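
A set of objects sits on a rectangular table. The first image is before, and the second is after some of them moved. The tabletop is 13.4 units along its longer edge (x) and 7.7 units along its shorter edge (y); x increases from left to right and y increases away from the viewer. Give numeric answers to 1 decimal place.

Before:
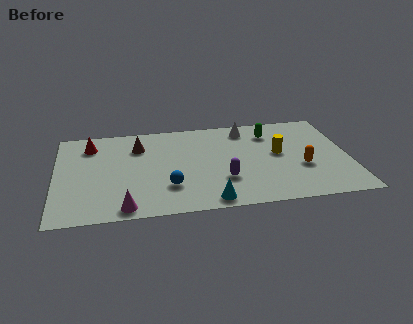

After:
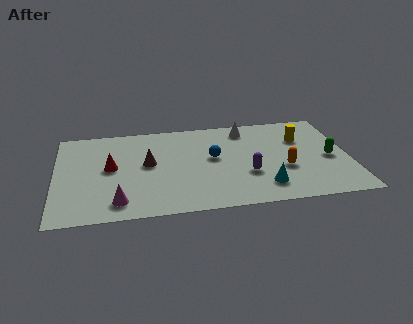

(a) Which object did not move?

the white cone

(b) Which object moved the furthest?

the green capsule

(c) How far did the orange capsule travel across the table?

0.8

From (11.2, 2.9) to (10.4, 2.9), the orange capsule covered √(0.8² + 0.0²) ≈ 0.8 units.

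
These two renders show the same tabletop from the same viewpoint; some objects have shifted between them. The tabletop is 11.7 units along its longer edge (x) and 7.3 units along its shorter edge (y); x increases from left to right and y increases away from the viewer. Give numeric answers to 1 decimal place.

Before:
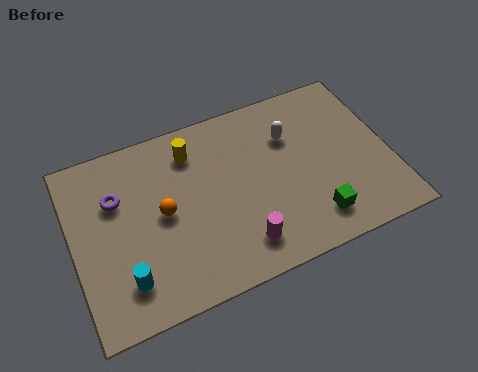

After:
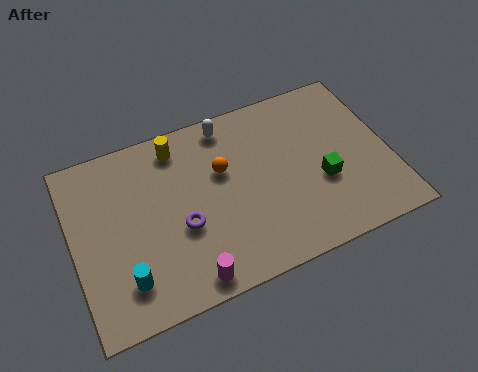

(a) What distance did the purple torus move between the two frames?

3.0

The purple torus moved from about (1.7, 4.9) to (3.9, 2.9), a distance of √(2.2² + 2.0²) ≈ 3.0.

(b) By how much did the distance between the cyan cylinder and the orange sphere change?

+2.3

Before: roughly 2.6 units apart; after: 4.9. That's 2.3 units further apart.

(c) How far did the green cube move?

1.5

From (8.6, 1.4) to (9.1, 2.8), the green cube covered √(0.5² + 1.4²) ≈ 1.5 units.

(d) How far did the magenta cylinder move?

2.1

From (5.9, 1.4) to (3.9, 0.8), the magenta cylinder covered √(2.0² + 0.6²) ≈ 2.1 units.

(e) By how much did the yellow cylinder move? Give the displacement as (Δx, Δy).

(-0.5, 0.4)

The yellow cylinder was at about (4.6, 5.8) and moved to about (4.1, 6.2).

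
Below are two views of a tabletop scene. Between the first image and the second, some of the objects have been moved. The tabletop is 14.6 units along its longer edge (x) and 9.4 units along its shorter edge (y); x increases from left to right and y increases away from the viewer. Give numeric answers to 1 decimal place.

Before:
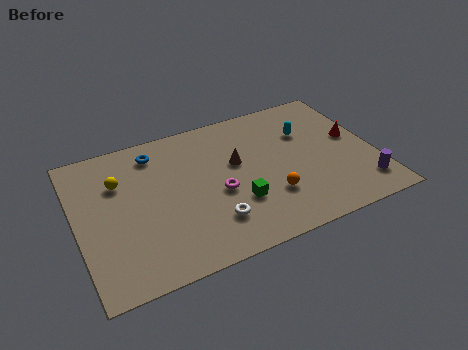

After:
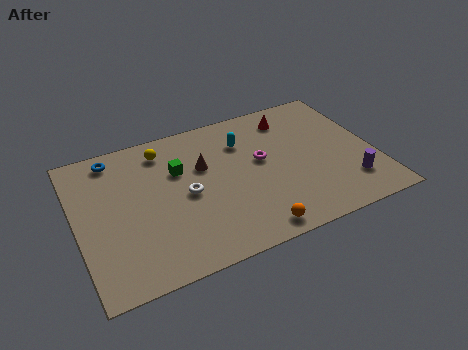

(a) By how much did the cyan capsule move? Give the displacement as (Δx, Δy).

(-3.1, 0.5)

The cyan capsule was at about (11.5, 6.4) and moved to about (8.4, 6.9).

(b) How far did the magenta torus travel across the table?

2.6

The magenta torus was near (6.8, 4.0) before and (9.1, 5.3) after, so it travelled √(2.3² + 1.3²) ≈ 2.6 units.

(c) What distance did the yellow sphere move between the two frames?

2.6

The yellow sphere was near (2.2, 6.5) before and (4.5, 7.8) after, so it travelled √(2.3² + 1.3²) ≈ 2.6 units.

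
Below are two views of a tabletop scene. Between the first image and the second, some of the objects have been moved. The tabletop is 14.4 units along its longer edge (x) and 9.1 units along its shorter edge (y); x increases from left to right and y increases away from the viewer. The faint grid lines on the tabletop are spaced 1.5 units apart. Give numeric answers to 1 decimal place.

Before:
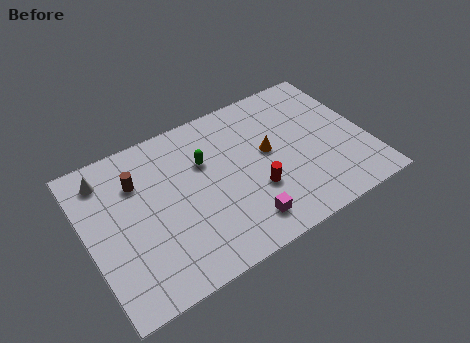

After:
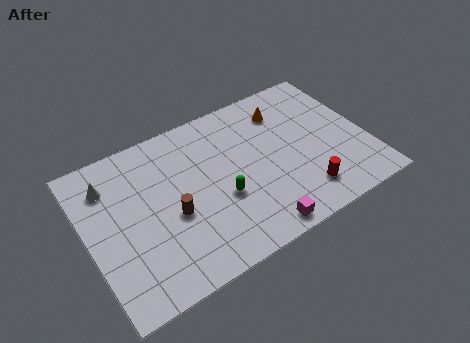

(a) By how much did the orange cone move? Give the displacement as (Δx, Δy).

(1.2, 2.1)

The orange cone was at about (9.4, 5.0) and moved to about (10.6, 7.1).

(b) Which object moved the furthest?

the brown cylinder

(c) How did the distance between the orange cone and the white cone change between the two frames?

+0.7

Before: roughly 8.5 units apart; after: 9.2. That's 0.7 units further apart.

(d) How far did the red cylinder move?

2.6

From (8.4, 3.1) to (10.7, 1.8), the red cylinder covered √(2.3² + 1.3²) ≈ 2.6 units.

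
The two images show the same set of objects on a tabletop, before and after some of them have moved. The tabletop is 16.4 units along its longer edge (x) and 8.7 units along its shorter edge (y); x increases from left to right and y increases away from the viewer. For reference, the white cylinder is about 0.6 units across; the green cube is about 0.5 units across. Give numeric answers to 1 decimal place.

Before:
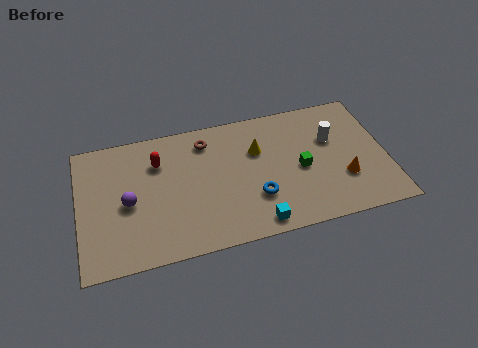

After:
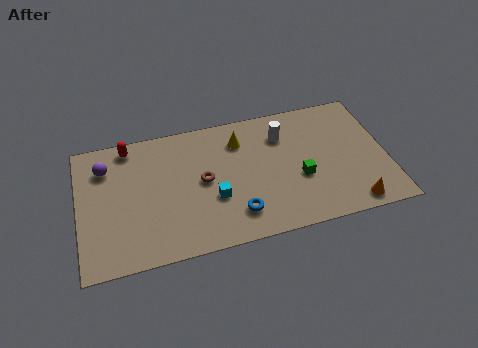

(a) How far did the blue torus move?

1.4

The blue torus was near (9.3, 2.7) before and (8.2, 1.9) after, so it travelled √(1.1² + 0.8²) ≈ 1.4 units.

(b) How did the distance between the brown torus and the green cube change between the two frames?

-0.6

The distance was about 5.8 in the first image and 5.2 in the second, so they moved 0.6 units closer together.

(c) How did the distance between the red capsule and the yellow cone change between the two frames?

+0.7

They were about 5.3 units apart before and 6.0 after — 0.7 units further apart.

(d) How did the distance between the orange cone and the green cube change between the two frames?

+1.0

They were about 2.5 units apart before and 3.5 after — 1.0 units further apart.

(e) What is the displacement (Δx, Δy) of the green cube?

(-0.1, -0.6)

The green cube was at about (11.8, 4.0) and moved to about (11.7, 3.4).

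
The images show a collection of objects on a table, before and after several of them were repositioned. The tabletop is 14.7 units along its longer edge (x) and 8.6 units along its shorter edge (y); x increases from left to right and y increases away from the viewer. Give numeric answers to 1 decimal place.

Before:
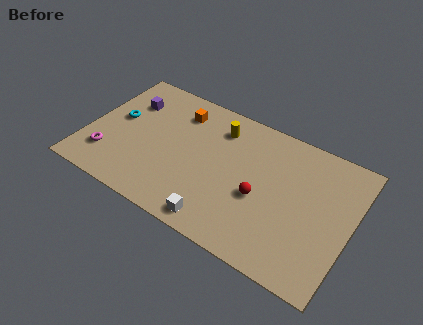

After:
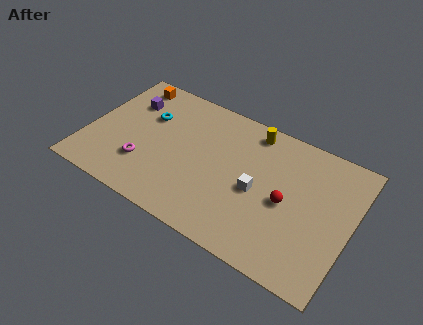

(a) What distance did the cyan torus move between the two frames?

1.8

The cyan torus was near (1.5, 4.8) before and (3.1, 5.7) after, so it travelled √(1.6² + 0.9²) ≈ 1.8 units.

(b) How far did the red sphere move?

1.5

From (9.8, 3.6) to (11.2, 4.0), the red sphere covered √(1.4² + 0.4²) ≈ 1.5 units.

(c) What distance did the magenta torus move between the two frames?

2.0

From (1.4, 2.1) to (3.4, 2.5), the magenta torus covered √(2.0² + 0.4²) ≈ 2.0 units.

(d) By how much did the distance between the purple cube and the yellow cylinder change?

+1.9

Before: roughly 5.1 units apart; after: 7.0. That's 1.9 units further apart.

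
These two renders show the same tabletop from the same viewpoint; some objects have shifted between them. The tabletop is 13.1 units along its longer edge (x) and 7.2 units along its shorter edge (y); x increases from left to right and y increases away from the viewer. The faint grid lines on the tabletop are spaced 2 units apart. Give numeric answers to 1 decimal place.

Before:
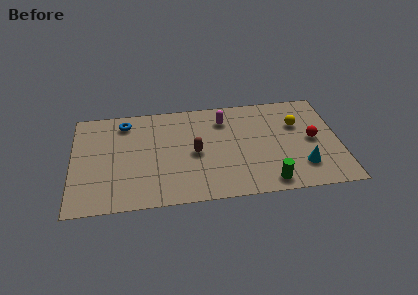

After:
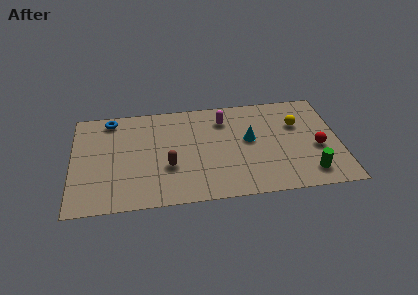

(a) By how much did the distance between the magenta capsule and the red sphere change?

+0.5

The distance was about 4.7 in the first image and 5.2 in the second, so they moved 0.5 units further apart.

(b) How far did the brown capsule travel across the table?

1.5

The brown capsule moved from about (6.0, 3.4) to (4.7, 2.6), a distance of √(1.3² + 0.8²) ≈ 1.5.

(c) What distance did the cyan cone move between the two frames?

3.3

From (11.2, 1.8) to (8.7, 4.0), the cyan cone covered √(2.5² + 2.2²) ≈ 3.3 units.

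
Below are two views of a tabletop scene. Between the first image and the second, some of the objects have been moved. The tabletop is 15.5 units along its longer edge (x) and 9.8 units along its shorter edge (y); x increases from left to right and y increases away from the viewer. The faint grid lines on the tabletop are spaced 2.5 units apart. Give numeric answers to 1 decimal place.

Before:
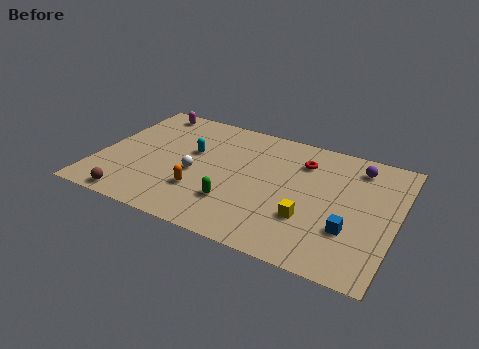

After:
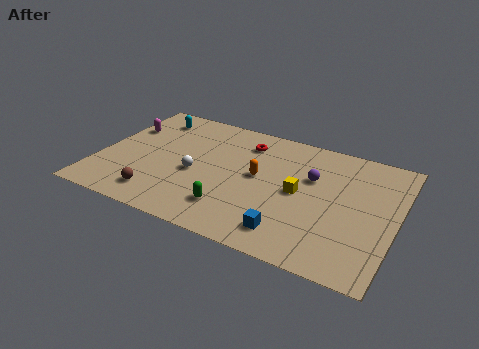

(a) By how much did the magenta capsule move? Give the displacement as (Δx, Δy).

(-1.0, -2.0)

The magenta capsule was at about (1.9, 8.7) and moved to about (0.9, 6.7).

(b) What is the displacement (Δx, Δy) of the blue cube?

(-2.9, -1.4)

The blue cube started near (13.3, 3.1) and ended near (10.4, 1.7).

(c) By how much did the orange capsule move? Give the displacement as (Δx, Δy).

(2.7, 2.4)

From the two frames, the orange capsule sits at roughly (5.6, 2.9) before and (8.3, 5.3) after.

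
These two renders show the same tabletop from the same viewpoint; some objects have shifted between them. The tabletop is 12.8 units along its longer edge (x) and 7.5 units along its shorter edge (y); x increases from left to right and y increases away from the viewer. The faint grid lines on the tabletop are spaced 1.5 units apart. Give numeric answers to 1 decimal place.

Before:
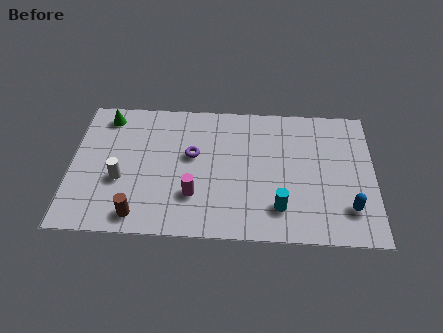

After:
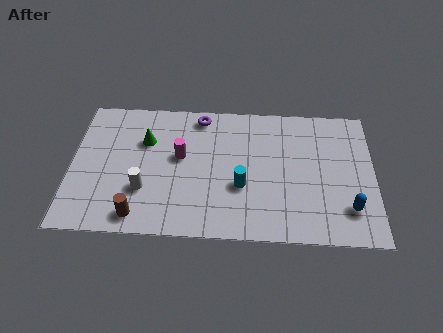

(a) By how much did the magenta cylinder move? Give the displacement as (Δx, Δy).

(-0.6, 2.1)

From the two frames, the magenta cylinder sits at roughly (5.2, 2.2) before and (4.6, 4.3) after.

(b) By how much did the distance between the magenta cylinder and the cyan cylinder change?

-0.6

Before: roughly 3.6 units apart; after: 3.0. That's 0.6 units closer together.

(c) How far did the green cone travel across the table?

2.1

The green cone moved from about (1.4, 6.4) to (3.1, 5.1), a distance of √(1.7² + 1.3²) ≈ 2.1.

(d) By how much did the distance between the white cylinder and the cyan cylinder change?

-2.7

They were about 6.8 units apart before and 4.1 after — 2.7 units closer together.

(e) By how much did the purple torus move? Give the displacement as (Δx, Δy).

(0.3, 2.2)

From the two frames, the purple torus sits at roughly (5.1, 4.4) before and (5.4, 6.6) after.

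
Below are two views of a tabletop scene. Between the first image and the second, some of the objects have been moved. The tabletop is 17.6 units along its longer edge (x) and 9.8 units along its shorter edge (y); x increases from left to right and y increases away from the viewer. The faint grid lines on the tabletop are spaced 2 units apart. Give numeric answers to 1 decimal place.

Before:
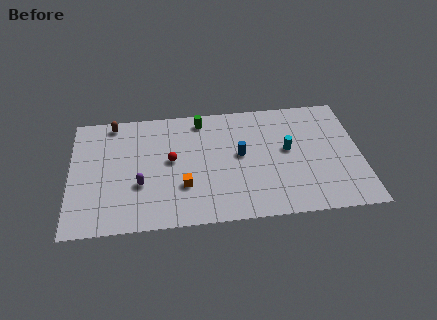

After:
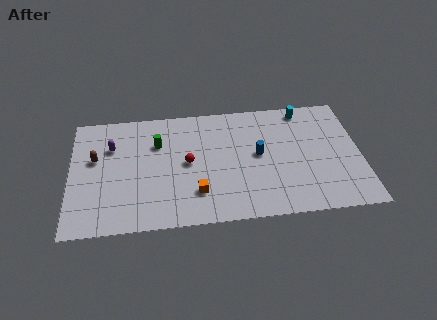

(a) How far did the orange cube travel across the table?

1.0

The orange cube moved from about (6.8, 3.1) to (7.6, 2.5), a distance of √(0.8² + 0.6²) ≈ 1.0.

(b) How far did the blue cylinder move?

1.1

The blue cylinder moved from about (10.3, 5.3) to (11.4, 5.2), a distance of √(1.1² + 0.1²) ≈ 1.1.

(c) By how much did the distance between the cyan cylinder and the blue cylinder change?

+1.6

They were about 2.9 units apart before and 4.5 after — 1.6 units further apart.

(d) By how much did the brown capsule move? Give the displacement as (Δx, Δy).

(-1.1, -2.9)

From the two frames, the brown capsule sits at roughly (2.6, 8.8) before and (1.5, 5.9) after.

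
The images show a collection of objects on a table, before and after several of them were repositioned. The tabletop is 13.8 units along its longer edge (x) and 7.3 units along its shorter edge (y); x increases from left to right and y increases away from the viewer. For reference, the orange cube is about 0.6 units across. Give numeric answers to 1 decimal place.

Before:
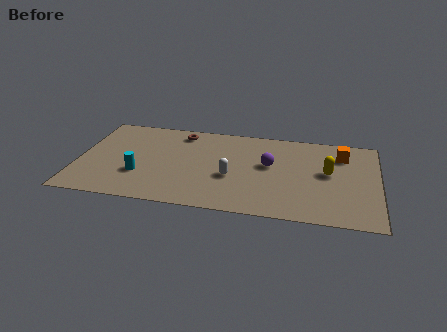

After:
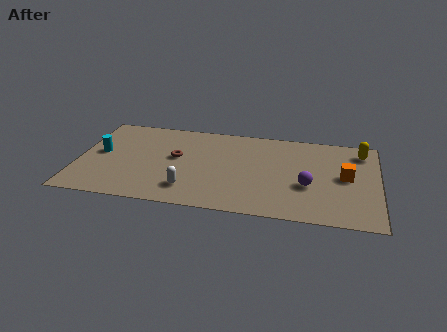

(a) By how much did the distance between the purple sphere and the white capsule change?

+3.4

The distance was about 2.1 in the first image and 5.5 in the second, so they moved 3.4 units further apart.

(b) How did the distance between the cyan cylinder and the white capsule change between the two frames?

+0.6

The distance was about 4.2 in the first image and 4.8 in the second, so they moved 0.6 units further apart.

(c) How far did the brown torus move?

2.1

From (4.6, 6.2) to (4.5, 4.1), the brown torus covered √(0.1² + 2.1²) ≈ 2.1 units.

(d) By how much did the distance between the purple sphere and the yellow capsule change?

+1.3

They were about 2.7 units apart before and 4.0 after — 1.3 units further apart.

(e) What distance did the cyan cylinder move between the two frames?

2.4

From (2.9, 2.4) to (1.0, 3.9), the cyan cylinder covered √(1.9² + 1.5²) ≈ 2.4 units.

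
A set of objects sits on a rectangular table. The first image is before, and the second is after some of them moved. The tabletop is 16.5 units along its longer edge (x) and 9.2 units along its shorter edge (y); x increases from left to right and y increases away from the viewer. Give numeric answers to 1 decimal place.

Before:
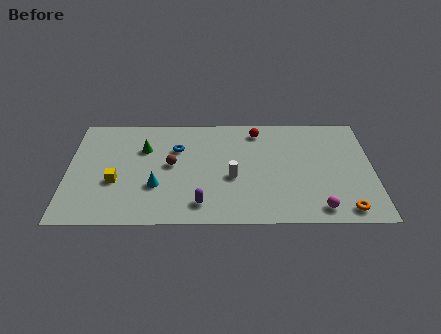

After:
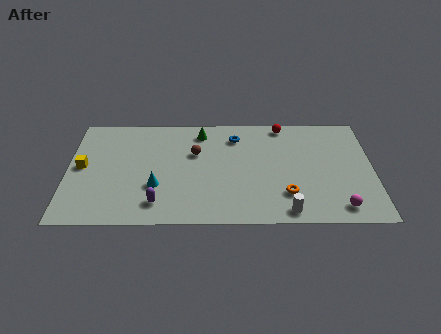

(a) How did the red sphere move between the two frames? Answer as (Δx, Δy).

(1.4, 0.5)

From the two frames, the red sphere sits at roughly (10.3, 7.8) before and (11.7, 8.3) after.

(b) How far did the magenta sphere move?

1.1

From (13.5, 1.2) to (14.6, 1.3), the magenta sphere covered √(1.1² + 0.1²) ≈ 1.1 units.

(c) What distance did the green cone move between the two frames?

3.4

The green cone moved from about (4.1, 6.3) to (7.2, 7.7), a distance of √(3.1² + 1.4²) ≈ 3.4.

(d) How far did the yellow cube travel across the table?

2.2

From (2.6, 3.5) to (0.8, 4.8), the yellow cube covered √(1.8² + 1.3²) ≈ 2.2 units.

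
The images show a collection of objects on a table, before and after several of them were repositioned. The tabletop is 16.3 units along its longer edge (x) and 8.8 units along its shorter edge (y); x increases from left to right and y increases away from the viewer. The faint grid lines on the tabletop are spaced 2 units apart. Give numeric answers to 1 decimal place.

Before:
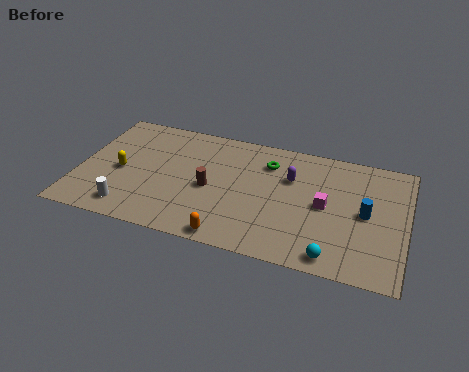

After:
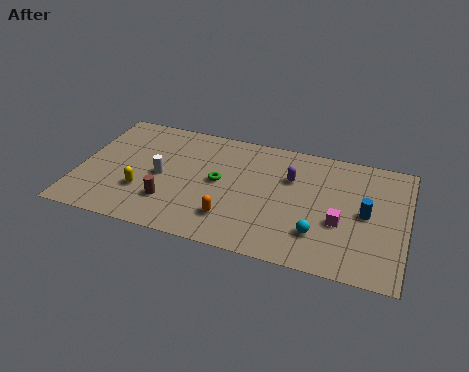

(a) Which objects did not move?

the purple capsule and the blue cylinder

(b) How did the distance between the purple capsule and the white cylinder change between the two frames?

-2.3

They were about 8.9 units apart before and 6.6 after — 2.3 units closer together.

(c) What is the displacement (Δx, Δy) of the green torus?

(-2.3, -2.1)

From the two frames, the green torus sits at roughly (9.3, 6.7) before and (7.0, 4.6) after.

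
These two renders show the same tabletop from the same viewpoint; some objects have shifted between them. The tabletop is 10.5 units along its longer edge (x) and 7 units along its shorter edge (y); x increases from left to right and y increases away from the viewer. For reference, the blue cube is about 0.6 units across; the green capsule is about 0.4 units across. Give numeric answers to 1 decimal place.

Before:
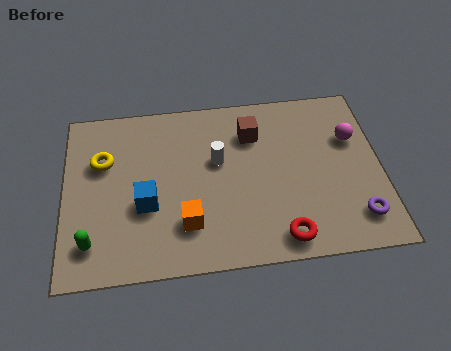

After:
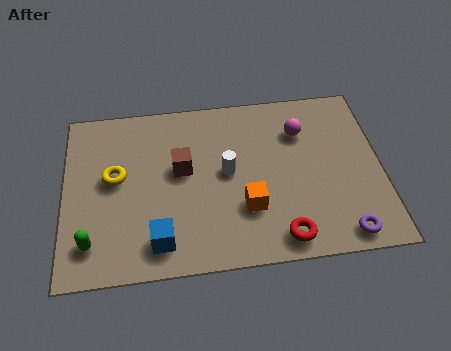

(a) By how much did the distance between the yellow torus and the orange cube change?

+0.7

They were about 3.9 units apart before and 4.6 after — 0.7 units further apart.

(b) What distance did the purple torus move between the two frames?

0.8

From (9.6, 1.4) to (9.1, 0.8), the purple torus covered √(0.5² + 0.6²) ≈ 0.8 units.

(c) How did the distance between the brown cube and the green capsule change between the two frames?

-2.6

The distance was about 6.6 in the first image and 4.0 in the second, so they moved 2.6 units closer together.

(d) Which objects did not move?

the red torus and the green capsule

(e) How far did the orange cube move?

2.0

The orange cube was near (4.0, 1.8) before and (6.0, 2.2) after, so it travelled √(2.0² + 0.4²) ≈ 2.0 units.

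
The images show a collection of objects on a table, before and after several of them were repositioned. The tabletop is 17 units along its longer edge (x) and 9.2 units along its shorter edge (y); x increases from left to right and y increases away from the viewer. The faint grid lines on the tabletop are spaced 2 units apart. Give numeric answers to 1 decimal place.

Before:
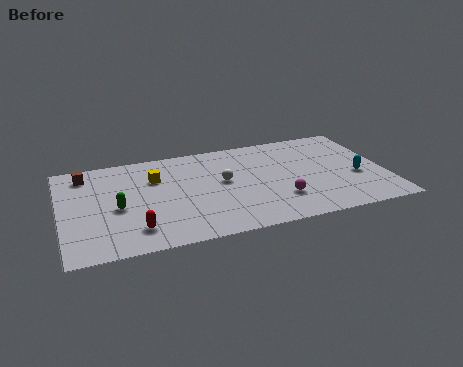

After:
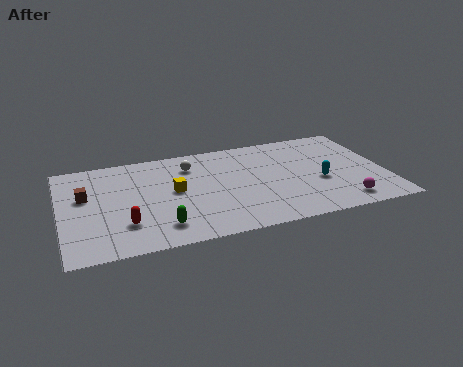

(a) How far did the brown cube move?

2.1

The brown cube was near (1.4, 7.7) before and (1.3, 5.6) after, so it travelled √(0.1² + 2.1²) ≈ 2.1 units.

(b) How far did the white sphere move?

2.6

The white sphere moved from about (8.5, 5.1) to (6.9, 7.1), a distance of √(1.6² + 2.0²) ≈ 2.6.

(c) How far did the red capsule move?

0.8

From (3.7, 1.9) to (3.2, 2.5), the red capsule covered √(0.5² + 0.6²) ≈ 0.8 units.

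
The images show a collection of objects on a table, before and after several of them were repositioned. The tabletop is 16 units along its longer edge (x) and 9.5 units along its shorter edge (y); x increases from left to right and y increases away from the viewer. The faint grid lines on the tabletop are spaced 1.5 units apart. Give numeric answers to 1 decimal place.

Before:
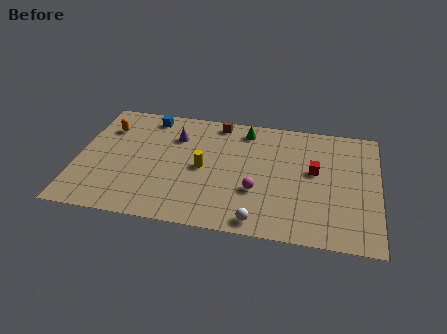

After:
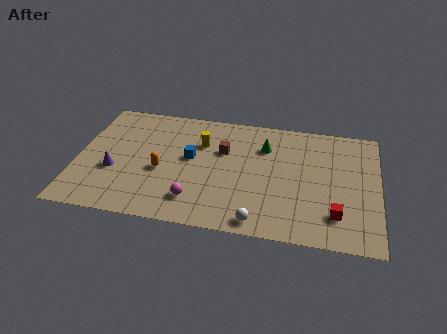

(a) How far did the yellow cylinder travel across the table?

2.0

From (6.7, 4.6) to (6.5, 6.6), the yellow cylinder covered √(0.2² + 2.0²) ≈ 2.0 units.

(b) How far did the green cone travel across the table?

1.6

The green cone moved from about (8.8, 8.1) to (9.9, 6.9), a distance of √(1.1² + 1.2²) ≈ 1.6.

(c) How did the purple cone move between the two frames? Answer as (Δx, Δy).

(-3.1, -3.3)

From the two frames, the purple cone sits at roughly (5.1, 6.9) before and (2.0, 3.6) after.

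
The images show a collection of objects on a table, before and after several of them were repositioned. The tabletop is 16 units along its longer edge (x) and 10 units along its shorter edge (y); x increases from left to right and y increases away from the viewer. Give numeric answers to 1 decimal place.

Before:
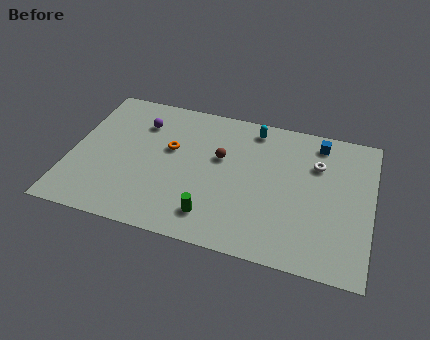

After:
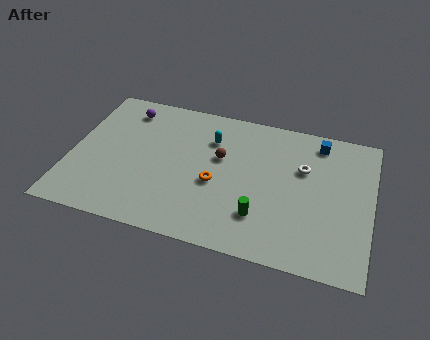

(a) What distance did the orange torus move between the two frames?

3.2

The orange torus was near (5.2, 6.0) before and (7.8, 4.2) after, so it travelled √(2.6² + 1.8²) ≈ 3.2 units.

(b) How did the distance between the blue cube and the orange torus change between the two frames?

-1.4

Before: roughly 8.2 units apart; after: 6.8. That's 1.4 units closer together.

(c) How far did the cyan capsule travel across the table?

2.6

The cyan capsule was near (9.5, 8.7) before and (7.3, 7.3) after, so it travelled √(2.2² + 1.4²) ≈ 2.6 units.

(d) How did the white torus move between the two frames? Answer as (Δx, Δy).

(-0.7, -0.5)

The white torus was at about (13.0, 7.0) and moved to about (12.3, 6.5).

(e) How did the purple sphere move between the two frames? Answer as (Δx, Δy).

(-0.9, 0.8)

The purple sphere started near (3.5, 7.5) and ended near (2.6, 8.3).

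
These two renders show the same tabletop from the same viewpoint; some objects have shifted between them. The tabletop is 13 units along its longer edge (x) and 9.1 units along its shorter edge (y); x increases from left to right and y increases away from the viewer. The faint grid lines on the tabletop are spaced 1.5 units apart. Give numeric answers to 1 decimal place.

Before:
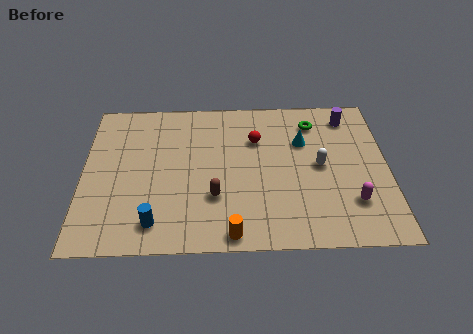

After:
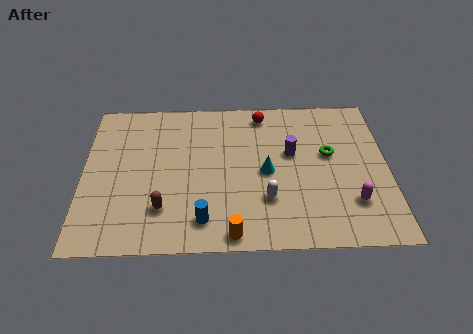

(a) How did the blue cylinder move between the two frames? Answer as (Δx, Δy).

(2.0, 0.1)

The blue cylinder started near (3.1, 1.5) and ended near (5.1, 1.6).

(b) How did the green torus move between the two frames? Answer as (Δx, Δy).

(0.6, -2.0)

The green torus was at about (9.9, 7.3) and moved to about (10.5, 5.3).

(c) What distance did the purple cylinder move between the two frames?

3.3

From (11.4, 7.6) to (8.9, 5.4), the purple cylinder covered √(2.5² + 2.2²) ≈ 3.3 units.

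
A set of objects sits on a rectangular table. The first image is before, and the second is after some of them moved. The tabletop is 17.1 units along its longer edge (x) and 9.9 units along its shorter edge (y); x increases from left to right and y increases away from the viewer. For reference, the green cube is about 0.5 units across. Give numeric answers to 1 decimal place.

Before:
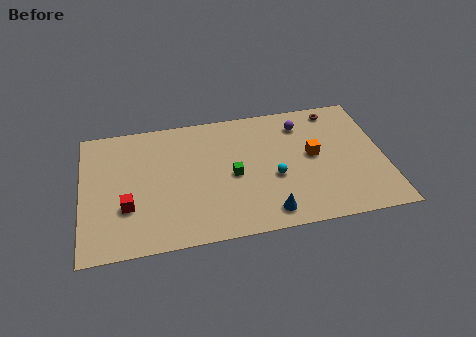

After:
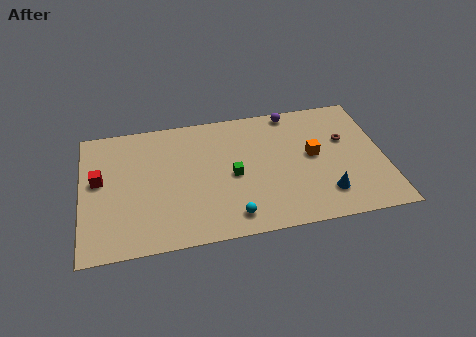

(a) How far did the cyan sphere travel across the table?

3.5

The cyan sphere moved from about (10.8, 4.0) to (8.3, 1.5), a distance of √(2.5² + 2.5²) ≈ 3.5.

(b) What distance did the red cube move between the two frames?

2.7

From (2.5, 3.3) to (1.0, 5.6), the red cube covered √(1.5² + 2.3²) ≈ 2.7 units.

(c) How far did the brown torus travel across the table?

2.5

From (14.6, 8.7) to (15.0, 6.2), the brown torus covered √(0.4² + 2.5²) ≈ 2.5 units.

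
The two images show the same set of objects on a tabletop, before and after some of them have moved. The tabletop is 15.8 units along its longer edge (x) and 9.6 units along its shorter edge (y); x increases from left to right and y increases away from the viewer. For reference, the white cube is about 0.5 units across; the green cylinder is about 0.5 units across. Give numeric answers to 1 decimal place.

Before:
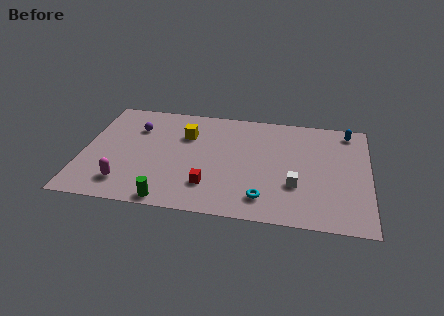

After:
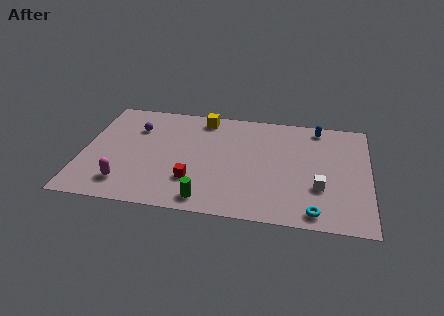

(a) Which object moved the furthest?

the cyan torus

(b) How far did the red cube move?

0.9

The red cube moved from about (7.1, 2.4) to (6.2, 2.7), a distance of √(0.9² + 0.3²) ≈ 0.9.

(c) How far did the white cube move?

1.3

From (11.8, 3.2) to (13.1, 3.2), the white cube covered √(1.3² + 0.0²) ≈ 1.3 units.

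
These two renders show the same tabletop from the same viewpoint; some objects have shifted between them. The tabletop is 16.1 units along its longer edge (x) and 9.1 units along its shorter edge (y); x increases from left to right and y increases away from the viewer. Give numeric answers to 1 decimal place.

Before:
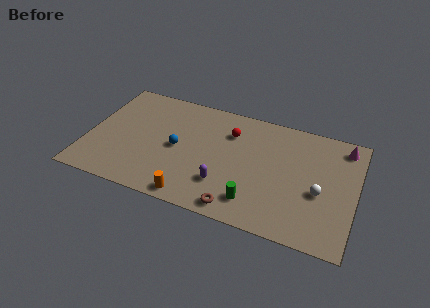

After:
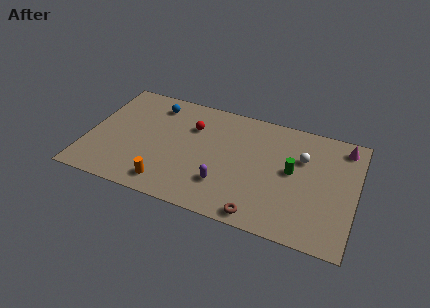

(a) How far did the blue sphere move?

3.5

The blue sphere moved from about (5.4, 4.4) to (3.7, 7.5), a distance of √(1.7² + 3.1²) ≈ 3.5.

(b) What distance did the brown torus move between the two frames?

1.3

The brown torus moved from about (9.4, 1.0) to (10.7, 0.9), a distance of √(1.3² + 0.1²) ≈ 1.3.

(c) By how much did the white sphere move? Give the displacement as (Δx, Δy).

(-1.2, 2.3)

From the two frames, the white sphere sits at roughly (14.0, 3.8) before and (12.8, 6.1) after.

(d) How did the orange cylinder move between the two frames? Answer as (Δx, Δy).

(-1.6, 0.5)

From the two frames, the orange cylinder sits at roughly (6.7, 0.9) before and (5.1, 1.4) after.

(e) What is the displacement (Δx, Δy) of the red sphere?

(-2.3, -0.3)

The red sphere was at about (8.4, 6.7) and moved to about (6.1, 6.4).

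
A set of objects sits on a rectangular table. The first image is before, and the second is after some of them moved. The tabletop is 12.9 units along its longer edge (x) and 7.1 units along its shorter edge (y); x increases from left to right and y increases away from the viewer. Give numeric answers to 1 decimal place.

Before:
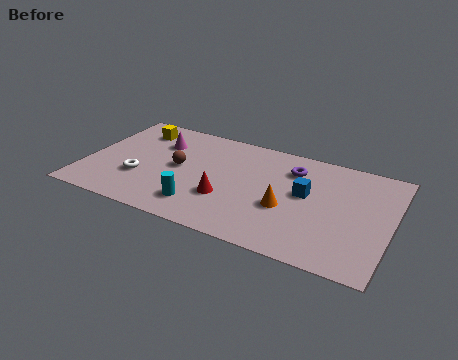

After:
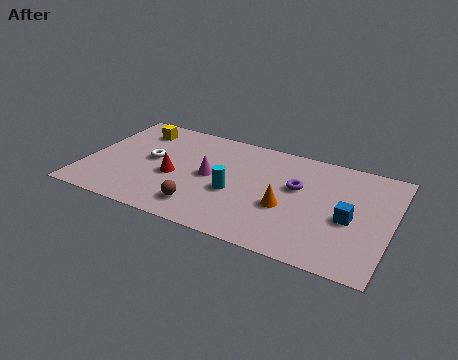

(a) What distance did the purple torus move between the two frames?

1.1

The purple torus moved from about (8.6, 5.4) to (8.9, 4.3), a distance of √(0.3² + 1.1²) ≈ 1.1.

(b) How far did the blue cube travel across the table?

2.1

The blue cube was near (9.3, 4.0) before and (11.2, 3.1) after, so it travelled √(1.9² + 0.9²) ≈ 2.1 units.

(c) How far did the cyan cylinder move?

1.9

From (5.1, 1.5) to (6.4, 2.9), the cyan cylinder covered √(1.3² + 1.4²) ≈ 1.9 units.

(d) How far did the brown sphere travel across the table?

2.6

From (3.9, 3.7) to (5.2, 1.4), the brown sphere covered √(1.3² + 2.3²) ≈ 2.6 units.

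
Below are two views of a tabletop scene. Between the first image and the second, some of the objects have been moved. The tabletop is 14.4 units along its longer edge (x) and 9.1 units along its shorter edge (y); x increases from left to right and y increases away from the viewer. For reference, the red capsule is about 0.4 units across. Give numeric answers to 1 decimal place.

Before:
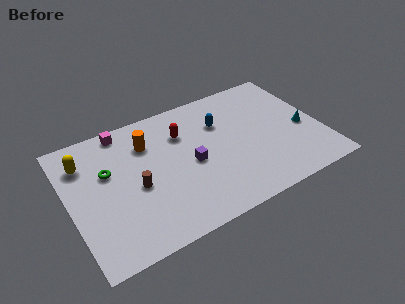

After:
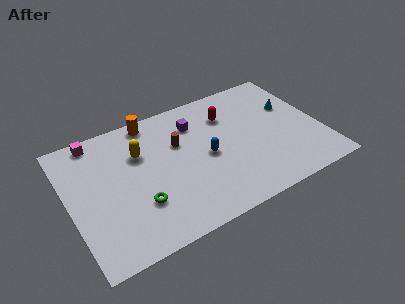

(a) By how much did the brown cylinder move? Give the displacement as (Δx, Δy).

(2.7, 1.9)

The brown cylinder started near (3.7, 4.0) and ended near (6.4, 5.9).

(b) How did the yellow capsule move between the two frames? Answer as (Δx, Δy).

(3.1, -0.7)

From the two frames, the yellow capsule sits at roughly (1.1, 6.9) before and (4.2, 6.2) after.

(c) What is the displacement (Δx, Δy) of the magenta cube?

(-1.6, 0.0)

The magenta cube started near (3.5, 8.2) and ended near (1.9, 8.2).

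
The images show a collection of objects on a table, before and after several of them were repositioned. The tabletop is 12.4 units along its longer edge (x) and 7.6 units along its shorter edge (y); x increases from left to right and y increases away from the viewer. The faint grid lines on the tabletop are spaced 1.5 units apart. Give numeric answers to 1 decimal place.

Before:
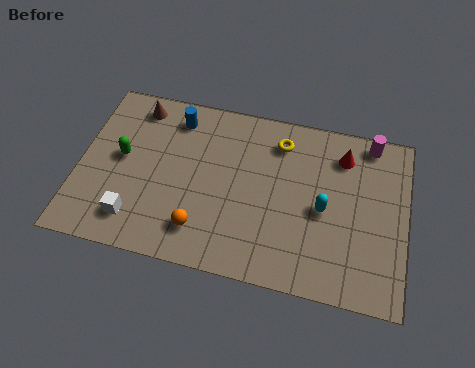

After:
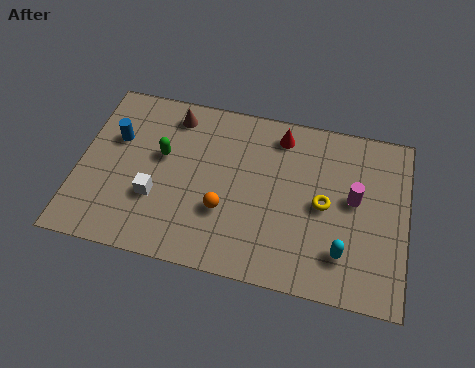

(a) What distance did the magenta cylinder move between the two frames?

2.6

The magenta cylinder was near (10.9, 6.8) before and (10.4, 4.2) after, so it travelled √(0.5² + 2.6²) ≈ 2.6 units.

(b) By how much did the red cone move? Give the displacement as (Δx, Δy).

(-2.4, 0.4)

The red cone started near (9.9, 6.0) and ended near (7.5, 6.4).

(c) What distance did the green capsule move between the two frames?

1.6

From (1.6, 4.1) to (3.1, 4.5), the green capsule covered √(1.5² + 0.4²) ≈ 1.6 units.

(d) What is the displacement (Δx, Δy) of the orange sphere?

(0.8, 1.0)

The orange sphere started near (4.8, 1.6) and ended near (5.6, 2.6).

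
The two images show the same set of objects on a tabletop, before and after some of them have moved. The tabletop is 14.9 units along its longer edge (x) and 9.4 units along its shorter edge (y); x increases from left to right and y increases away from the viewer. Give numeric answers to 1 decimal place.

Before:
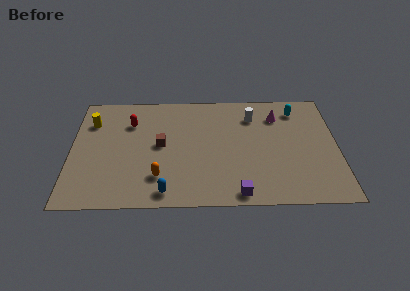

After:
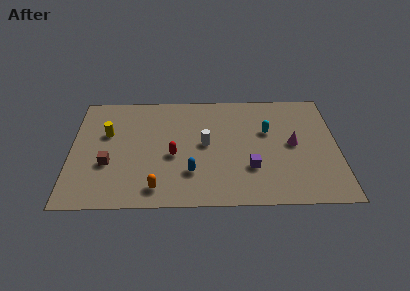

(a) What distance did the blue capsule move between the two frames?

2.1

From (5.3, 1.1) to (6.7, 2.6), the blue capsule covered √(1.4² + 1.5²) ≈ 2.1 units.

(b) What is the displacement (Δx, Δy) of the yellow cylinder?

(0.9, -1.0)

The yellow cylinder was at about (1.1, 6.9) and moved to about (2.0, 5.9).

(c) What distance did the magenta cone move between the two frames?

2.5

From (11.6, 7.2) to (12.4, 4.8), the magenta cone covered √(0.8² + 2.4²) ≈ 2.5 units.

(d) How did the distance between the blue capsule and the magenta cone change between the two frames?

-2.7

Before: roughly 8.8 units apart; after: 6.1. That's 2.7 units closer together.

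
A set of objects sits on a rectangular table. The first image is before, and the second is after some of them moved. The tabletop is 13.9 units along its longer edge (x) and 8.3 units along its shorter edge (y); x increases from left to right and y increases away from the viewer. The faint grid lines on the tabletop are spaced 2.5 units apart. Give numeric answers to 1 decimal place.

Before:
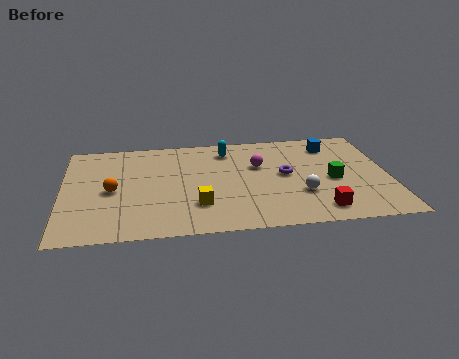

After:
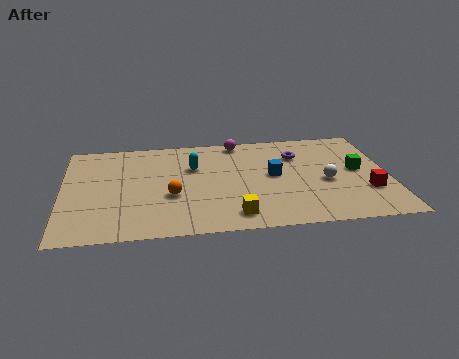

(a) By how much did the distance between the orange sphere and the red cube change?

-0.8

The distance was about 9.1 in the first image and 8.3 in the second, so they moved 0.8 units closer together.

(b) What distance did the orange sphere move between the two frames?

2.6

The orange sphere was near (2.1, 3.9) before and (4.6, 3.2) after, so it travelled √(2.5² + 0.7²) ≈ 2.6 units.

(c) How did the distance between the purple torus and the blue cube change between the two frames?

-1.2

Before: roughly 3.1 units apart; after: 1.9. That's 1.2 units closer together.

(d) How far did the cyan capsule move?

2.0

From (7.1, 6.8) to (5.6, 5.5), the cyan capsule covered √(1.5² + 1.3²) ≈ 2.0 units.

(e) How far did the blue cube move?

3.5

The blue cube was near (11.6, 6.7) before and (9.0, 4.4) after, so it travelled √(2.6² + 2.3²) ≈ 3.5 units.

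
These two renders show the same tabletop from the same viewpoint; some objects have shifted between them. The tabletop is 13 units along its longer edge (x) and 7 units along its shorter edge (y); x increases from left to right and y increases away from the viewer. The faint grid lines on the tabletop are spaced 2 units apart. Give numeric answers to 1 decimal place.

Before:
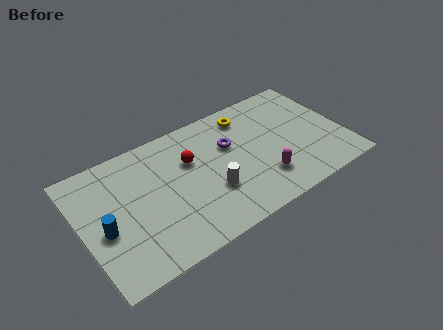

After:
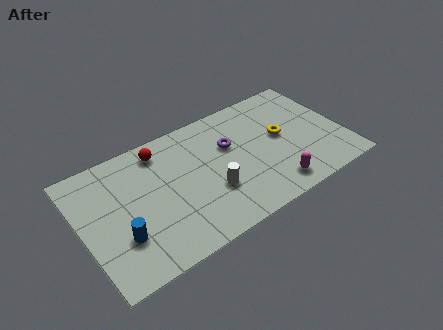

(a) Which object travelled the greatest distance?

the yellow torus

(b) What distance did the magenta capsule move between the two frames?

0.8

From (8.7, 1.8) to (9.1, 1.1), the magenta capsule covered √(0.4² + 0.7²) ≈ 0.8 units.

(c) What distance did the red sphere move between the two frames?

1.8

The red sphere was near (5.5, 4.6) before and (4.2, 5.9) after, so it travelled √(1.3² + 1.3²) ≈ 1.8 units.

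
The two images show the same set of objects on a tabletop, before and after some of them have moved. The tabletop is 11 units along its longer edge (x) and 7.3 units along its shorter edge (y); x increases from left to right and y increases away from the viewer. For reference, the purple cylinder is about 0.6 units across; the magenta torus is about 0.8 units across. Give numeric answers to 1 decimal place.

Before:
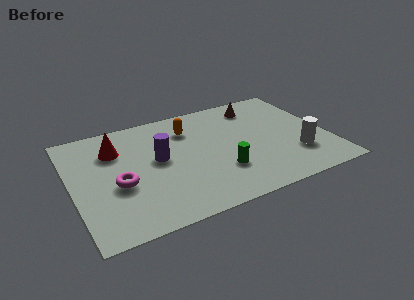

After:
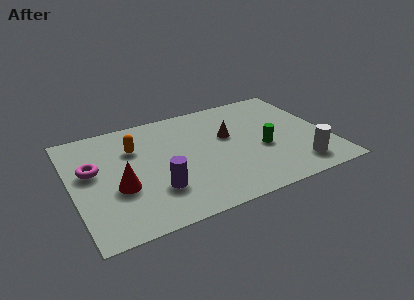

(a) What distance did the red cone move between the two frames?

2.5

From (2.0, 5.3) to (1.9, 2.8), the red cone covered √(0.1² + 2.5²) ≈ 2.5 units.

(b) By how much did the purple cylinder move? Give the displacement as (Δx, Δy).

(-0.3, -1.9)

The purple cylinder started near (3.7, 4.0) and ended near (3.4, 2.1).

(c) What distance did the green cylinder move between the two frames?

2.1

The green cylinder was near (6.2, 2.2) before and (8.1, 3.0) after, so it travelled √(1.9² + 0.8²) ≈ 2.1 units.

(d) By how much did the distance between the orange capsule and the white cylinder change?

+2.1

Before: roughly 5.5 units apart; after: 7.6. That's 2.1 units further apart.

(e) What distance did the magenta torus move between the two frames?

1.6

From (1.9, 3.0) to (0.9, 4.3), the magenta torus covered √(1.0² + 1.3²) ≈ 1.6 units.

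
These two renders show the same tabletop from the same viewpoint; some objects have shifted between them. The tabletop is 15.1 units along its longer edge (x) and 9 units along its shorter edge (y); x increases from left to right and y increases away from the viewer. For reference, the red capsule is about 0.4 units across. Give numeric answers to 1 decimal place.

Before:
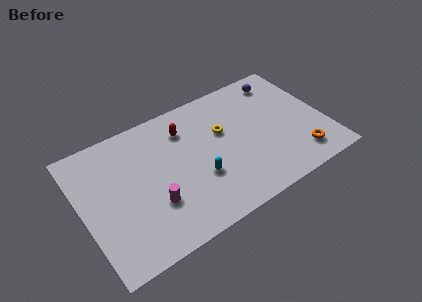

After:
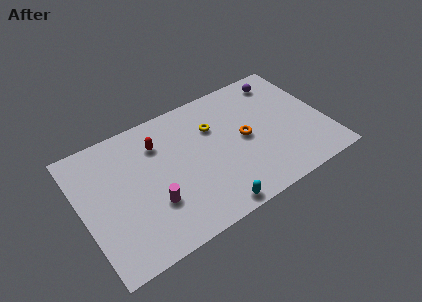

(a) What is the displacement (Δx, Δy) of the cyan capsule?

(0.4, -2.4)

The cyan capsule was at about (7.0, 3.2) and moved to about (7.4, 0.8).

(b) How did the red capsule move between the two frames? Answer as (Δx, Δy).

(-1.7, -0.2)

The red capsule was at about (6.7, 6.9) and moved to about (5.0, 6.7).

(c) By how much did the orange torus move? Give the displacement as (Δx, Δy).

(-3.0, 2.8)

From the two frames, the orange torus sits at roughly (13.1, 1.7) before and (10.1, 4.5) after.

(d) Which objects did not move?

the magenta cylinder and the purple sphere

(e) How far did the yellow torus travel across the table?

0.8

The yellow torus was near (8.9, 5.6) before and (8.4, 6.2) after, so it travelled √(0.5² + 0.6²) ≈ 0.8 units.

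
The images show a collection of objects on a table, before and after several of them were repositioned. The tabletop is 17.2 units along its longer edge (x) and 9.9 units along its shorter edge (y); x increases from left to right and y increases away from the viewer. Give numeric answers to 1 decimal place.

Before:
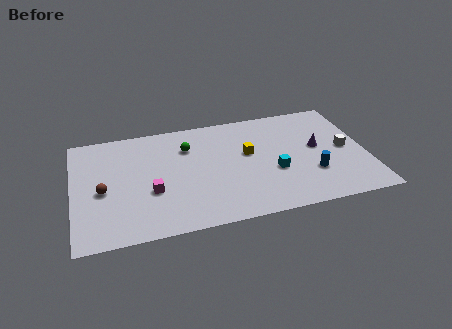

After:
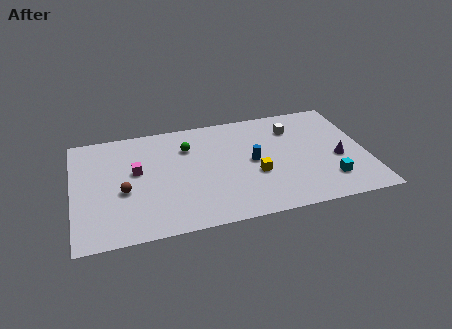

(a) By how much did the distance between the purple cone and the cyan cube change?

-1.2

They were about 3.1 units apart before and 1.9 after — 1.2 units closer together.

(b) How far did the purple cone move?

1.7

From (14.4, 5.4) to (15.5, 4.1), the purple cone covered √(1.1² + 1.3²) ≈ 1.7 units.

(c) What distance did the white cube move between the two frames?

3.9

From (16.0, 4.9) to (13.1, 7.5), the white cube covered √(2.9² + 2.6²) ≈ 3.9 units.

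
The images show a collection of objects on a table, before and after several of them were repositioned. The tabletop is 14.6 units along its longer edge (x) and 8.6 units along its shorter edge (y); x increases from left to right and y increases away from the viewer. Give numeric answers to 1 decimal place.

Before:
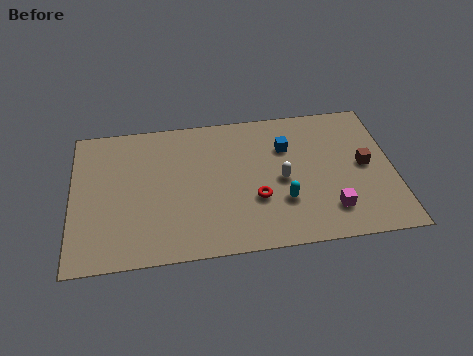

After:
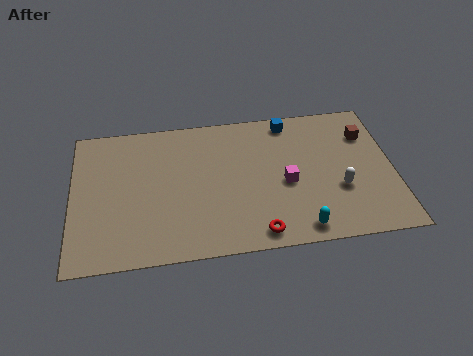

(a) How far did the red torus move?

2.0

The red torus moved from about (8.3, 3.0) to (8.3, 1.0), a distance of √(0.0² + 2.0²) ≈ 2.0.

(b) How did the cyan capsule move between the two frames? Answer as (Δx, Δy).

(0.7, -1.7)

From the two frames, the cyan capsule sits at roughly (9.5, 2.7) before and (10.2, 1.0) after.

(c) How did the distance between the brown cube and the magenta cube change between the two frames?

+1.5

Before: roughly 3.0 units apart; after: 4.5. That's 1.5 units further apart.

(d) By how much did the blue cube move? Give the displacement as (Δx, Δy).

(0.2, 1.6)

The blue cube was at about (9.8, 6.0) and moved to about (10.0, 7.6).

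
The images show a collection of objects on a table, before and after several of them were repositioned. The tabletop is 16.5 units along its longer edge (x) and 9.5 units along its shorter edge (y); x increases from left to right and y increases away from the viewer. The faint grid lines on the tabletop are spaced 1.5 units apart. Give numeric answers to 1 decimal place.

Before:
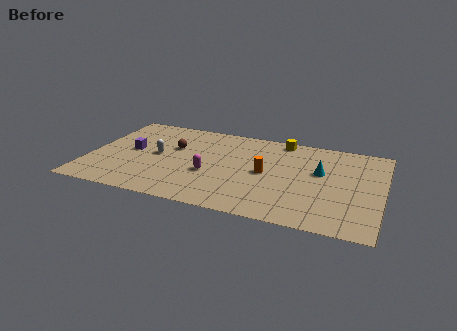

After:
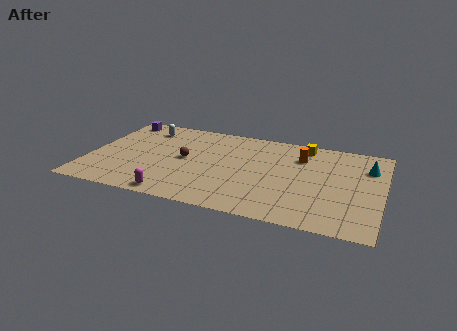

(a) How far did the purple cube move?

3.5

The purple cube moved from about (2.3, 5.0) to (1.2, 8.3), a distance of √(1.1² + 3.3²) ≈ 3.5.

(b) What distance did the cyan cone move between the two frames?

2.9

From (13.0, 5.7) to (15.6, 6.9), the cyan cone covered √(2.6² + 1.2²) ≈ 2.9 units.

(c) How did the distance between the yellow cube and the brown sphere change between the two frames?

+0.8

They were about 6.5 units apart before and 7.3 after — 0.8 units further apart.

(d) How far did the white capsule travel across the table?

3.0

From (3.8, 4.9) to (2.8, 7.7), the white capsule covered √(1.0² + 2.8²) ≈ 3.0 units.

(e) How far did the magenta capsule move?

3.3

From (6.9, 3.7) to (5.2, 0.9), the magenta capsule covered √(1.7² + 2.8²) ≈ 3.3 units.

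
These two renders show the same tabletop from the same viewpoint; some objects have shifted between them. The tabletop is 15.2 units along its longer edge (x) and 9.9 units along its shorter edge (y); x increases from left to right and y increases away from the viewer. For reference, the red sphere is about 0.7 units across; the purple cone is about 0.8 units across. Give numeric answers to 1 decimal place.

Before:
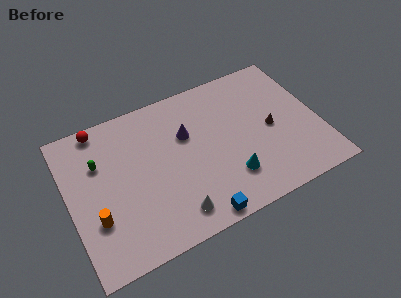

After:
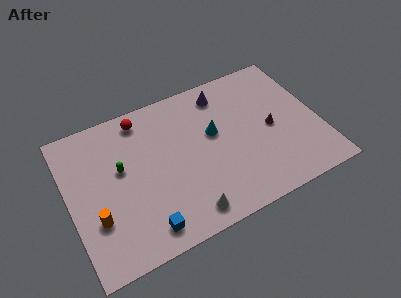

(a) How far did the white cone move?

0.8

From (5.9, 1.6) to (6.6, 1.3), the white cone covered √(0.7² + 0.3²) ≈ 0.8 units.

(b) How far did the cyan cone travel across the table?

3.3

The cyan cone moved from about (9.4, 2.5) to (8.9, 5.8), a distance of √(0.5² + 3.3²) ≈ 3.3.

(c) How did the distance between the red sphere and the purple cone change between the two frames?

-0.6

They were about 5.6 units apart before and 5.0 after — 0.6 units closer together.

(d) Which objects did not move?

the brown cone and the orange cylinder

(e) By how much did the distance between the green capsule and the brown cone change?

-1.3

Before: roughly 10.5 units apart; after: 9.2. That's 1.3 units closer together.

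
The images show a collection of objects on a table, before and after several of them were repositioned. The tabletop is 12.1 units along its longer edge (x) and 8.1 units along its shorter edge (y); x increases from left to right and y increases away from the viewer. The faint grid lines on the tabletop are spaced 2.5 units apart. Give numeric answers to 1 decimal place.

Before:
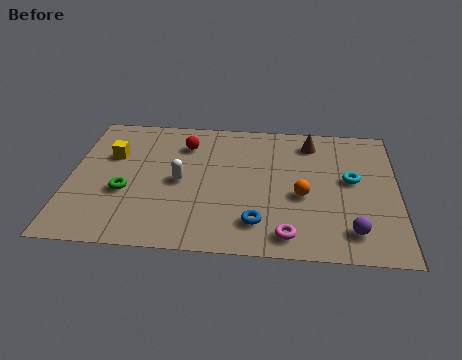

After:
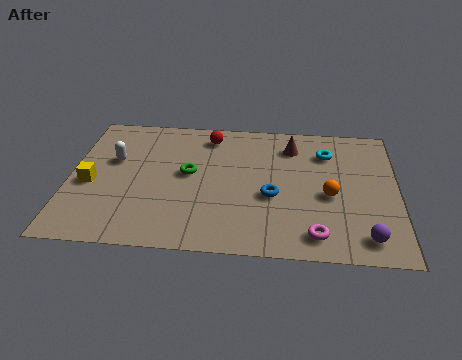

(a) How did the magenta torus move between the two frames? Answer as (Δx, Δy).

(1.0, 0.1)

The magenta torus started near (8.1, 1.1) and ended near (9.1, 1.2).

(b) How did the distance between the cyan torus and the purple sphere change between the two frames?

+2.1

The distance was about 3.0 in the first image and 5.1 in the second, so they moved 2.1 units further apart.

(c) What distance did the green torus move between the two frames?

2.6

The green torus moved from about (2.1, 3.1) to (4.4, 4.4), a distance of √(2.3² + 1.3²) ≈ 2.6.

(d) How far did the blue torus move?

1.7

The blue torus was near (7.0, 1.7) before and (7.5, 3.3) after, so it travelled √(0.5² + 1.6²) ≈ 1.7 units.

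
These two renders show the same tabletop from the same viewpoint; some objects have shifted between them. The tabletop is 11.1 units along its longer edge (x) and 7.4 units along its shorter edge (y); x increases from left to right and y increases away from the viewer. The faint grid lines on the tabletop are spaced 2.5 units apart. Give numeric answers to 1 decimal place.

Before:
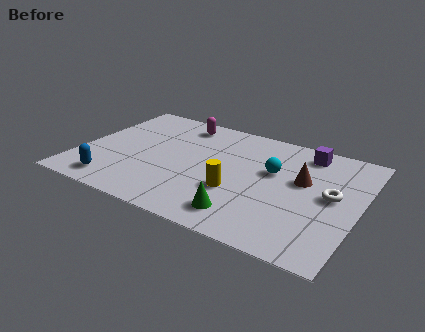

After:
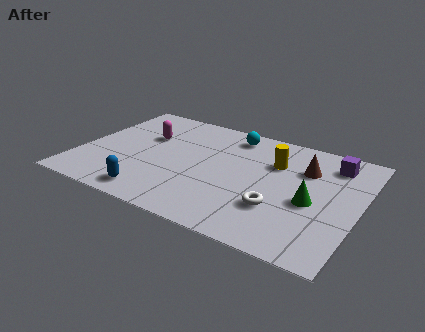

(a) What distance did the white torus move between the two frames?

2.5

The white torus was near (10.0, 3.9) before and (8.1, 2.3) after, so it travelled √(1.9² + 1.6²) ≈ 2.5 units.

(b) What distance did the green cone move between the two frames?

3.1

The green cone was near (6.9, 1.3) before and (9.3, 3.2) after, so it travelled √(2.4² + 1.9²) ≈ 3.1 units.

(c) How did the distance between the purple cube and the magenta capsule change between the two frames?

+2.4

Before: roughly 5.1 units apart; after: 7.5. That's 2.4 units further apart.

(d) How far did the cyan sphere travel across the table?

2.6

The cyan sphere moved from about (7.6, 4.5) to (5.7, 6.3), a distance of √(1.9² + 1.8²) ≈ 2.6.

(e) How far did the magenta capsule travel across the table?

1.9

The magenta capsule was near (3.6, 6.3) before and (2.4, 4.8) after, so it travelled √(1.2² + 1.5²) ≈ 1.9 units.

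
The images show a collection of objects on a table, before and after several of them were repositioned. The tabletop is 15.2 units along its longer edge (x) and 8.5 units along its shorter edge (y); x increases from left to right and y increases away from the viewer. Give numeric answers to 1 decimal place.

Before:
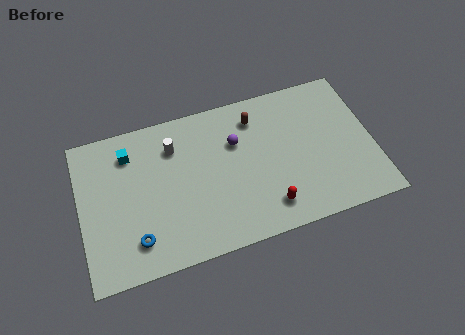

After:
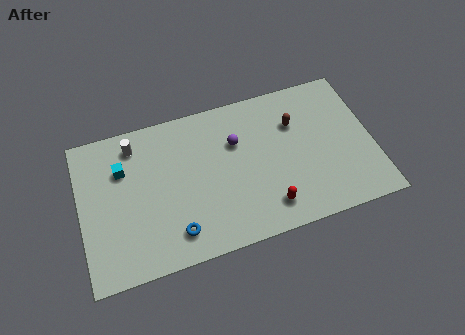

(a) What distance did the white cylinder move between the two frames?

2.1

The white cylinder moved from about (5.0, 6.4) to (3.0, 7.1), a distance of √(2.0² + 0.7²) ≈ 2.1.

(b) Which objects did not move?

the red capsule and the purple sphere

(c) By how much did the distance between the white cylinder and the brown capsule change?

+4.1

The distance was about 4.3 in the first image and 8.4 in the second, so they moved 4.1 units further apart.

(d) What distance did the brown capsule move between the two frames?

2.2

From (9.3, 6.8) to (11.3, 5.9), the brown capsule covered √(2.0² + 0.9²) ≈ 2.2 units.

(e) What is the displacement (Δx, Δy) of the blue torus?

(2.0, -0.2)

The blue torus was at about (2.7, 1.8) and moved to about (4.7, 1.6).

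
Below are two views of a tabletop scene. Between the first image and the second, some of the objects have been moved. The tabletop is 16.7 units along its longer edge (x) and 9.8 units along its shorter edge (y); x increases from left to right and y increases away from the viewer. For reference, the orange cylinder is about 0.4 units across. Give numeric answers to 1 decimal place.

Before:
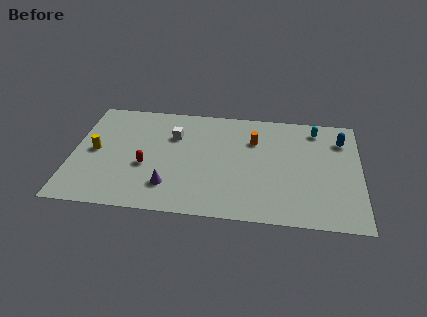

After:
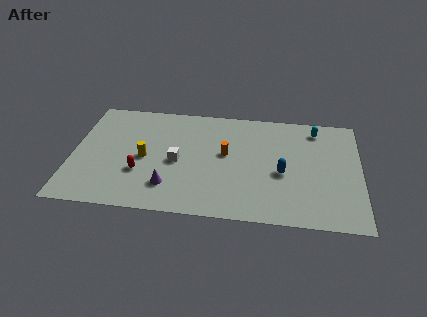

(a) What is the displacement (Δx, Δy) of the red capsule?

(-0.3, -0.6)

From the two frames, the red capsule sits at roughly (4.3, 3.9) before and (4.0, 3.3) after.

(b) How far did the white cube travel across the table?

2.3

From (5.8, 6.8) to (6.1, 4.5), the white cube covered √(0.3² + 2.3²) ≈ 2.3 units.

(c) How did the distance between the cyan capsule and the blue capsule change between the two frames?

+2.8

Before: roughly 1.7 units apart; after: 4.5. That's 2.8 units further apart.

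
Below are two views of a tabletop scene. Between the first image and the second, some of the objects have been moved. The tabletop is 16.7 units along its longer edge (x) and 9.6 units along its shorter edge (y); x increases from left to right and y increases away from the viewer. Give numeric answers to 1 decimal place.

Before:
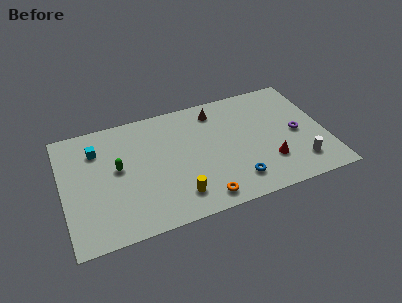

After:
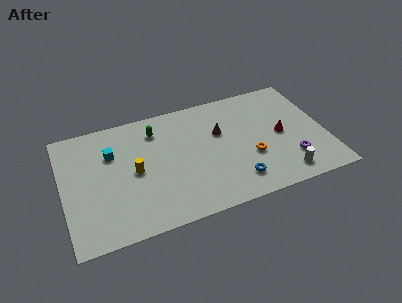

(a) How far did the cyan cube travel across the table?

1.1

The cyan cube moved from about (2.3, 7.2) to (3.2, 6.6), a distance of √(0.9² + 0.6²) ≈ 1.1.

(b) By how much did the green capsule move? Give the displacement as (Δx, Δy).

(2.6, 2.3)

The green capsule started near (3.5, 5.3) and ended near (6.1, 7.6).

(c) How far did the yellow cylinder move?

3.8

The yellow cylinder moved from about (7.0, 1.9) to (4.5, 4.7), a distance of √(2.5² + 2.8²) ≈ 3.8.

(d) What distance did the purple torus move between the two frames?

2.1

The purple torus moved from about (14.9, 4.5) to (14.3, 2.5), a distance of √(0.6² + 2.0²) ≈ 2.1.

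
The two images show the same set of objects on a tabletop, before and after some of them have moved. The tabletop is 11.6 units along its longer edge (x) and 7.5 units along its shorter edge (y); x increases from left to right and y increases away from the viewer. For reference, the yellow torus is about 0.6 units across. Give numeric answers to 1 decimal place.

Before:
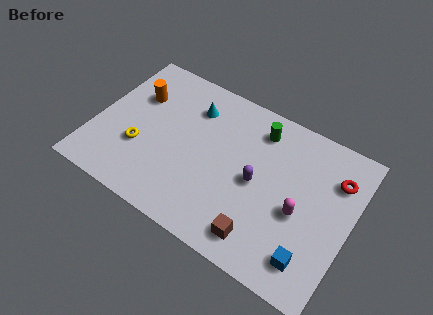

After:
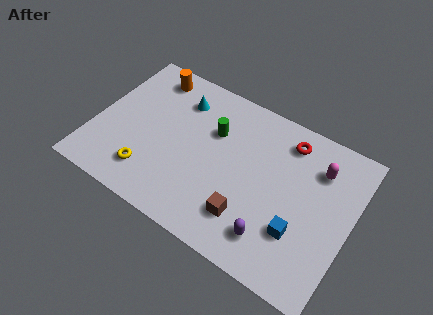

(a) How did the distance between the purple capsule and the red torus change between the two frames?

+0.9

The distance was about 3.8 in the first image and 4.7 in the second, so they moved 0.9 units further apart.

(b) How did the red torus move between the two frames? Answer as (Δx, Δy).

(-2.3, 0.7)

The red torus was at about (10.7, 5.5) and moved to about (8.4, 6.2).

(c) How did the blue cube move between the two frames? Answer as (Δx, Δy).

(-0.7, 0.9)

The blue cube was at about (10.2, 1.4) and moved to about (9.5, 2.3).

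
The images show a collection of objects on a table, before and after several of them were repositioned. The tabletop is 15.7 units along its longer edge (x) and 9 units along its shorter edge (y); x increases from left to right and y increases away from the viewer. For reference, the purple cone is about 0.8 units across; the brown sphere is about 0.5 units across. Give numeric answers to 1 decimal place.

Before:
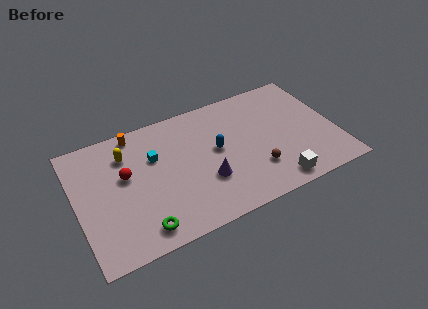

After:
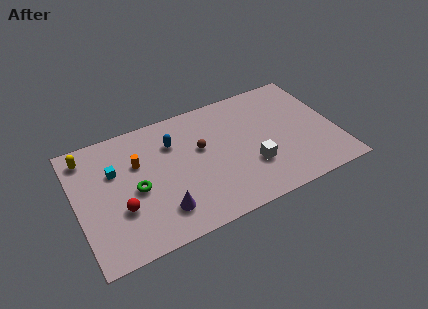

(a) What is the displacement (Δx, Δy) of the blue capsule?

(-2.5, 1.6)

The blue capsule was at about (8.5, 4.9) and moved to about (6.0, 6.5).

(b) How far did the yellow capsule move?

2.4

The yellow capsule moved from about (3.2, 6.8) to (0.9, 7.6), a distance of √(2.3² + 0.8²) ≈ 2.4.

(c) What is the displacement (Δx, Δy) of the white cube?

(-1.2, 1.8)

The white cube started near (11.6, 1.1) and ended near (10.4, 2.9).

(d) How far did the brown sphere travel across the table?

4.2

The brown sphere moved from about (10.6, 2.5) to (7.6, 5.4), a distance of √(3.0² + 2.9²) ≈ 4.2.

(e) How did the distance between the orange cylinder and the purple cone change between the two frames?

-2.3

The distance was about 6.3 in the first image and 4.0 in the second, so they moved 2.3 units closer together.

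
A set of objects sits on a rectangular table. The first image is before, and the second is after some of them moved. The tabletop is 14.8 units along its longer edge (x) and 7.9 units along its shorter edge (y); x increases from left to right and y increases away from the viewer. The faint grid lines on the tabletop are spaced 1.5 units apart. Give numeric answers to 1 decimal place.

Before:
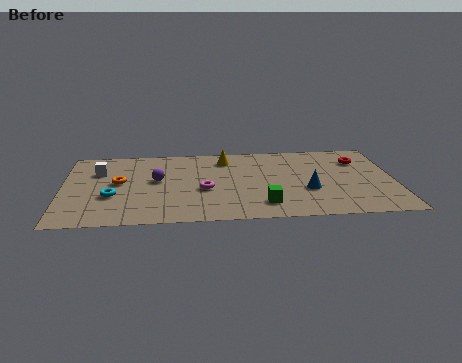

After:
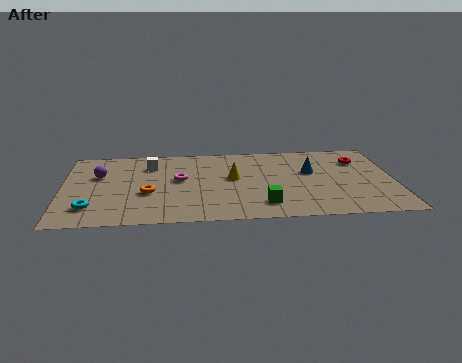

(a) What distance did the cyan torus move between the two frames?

1.4

From (2.2, 2.9) to (1.3, 1.8), the cyan torus covered √(0.9² + 1.1²) ≈ 1.4 units.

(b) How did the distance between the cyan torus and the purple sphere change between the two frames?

+0.8

Before: roughly 2.5 units apart; after: 3.3. That's 0.8 units further apart.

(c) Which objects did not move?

the red torus and the green cube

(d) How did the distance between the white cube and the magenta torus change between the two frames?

-3.1

They were about 5.2 units apart before and 2.1 after — 3.1 units closer together.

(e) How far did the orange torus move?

1.8

From (2.5, 4.3) to (3.8, 3.1), the orange torus covered √(1.3² + 1.2²) ≈ 1.8 units.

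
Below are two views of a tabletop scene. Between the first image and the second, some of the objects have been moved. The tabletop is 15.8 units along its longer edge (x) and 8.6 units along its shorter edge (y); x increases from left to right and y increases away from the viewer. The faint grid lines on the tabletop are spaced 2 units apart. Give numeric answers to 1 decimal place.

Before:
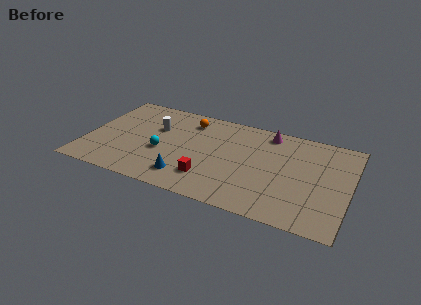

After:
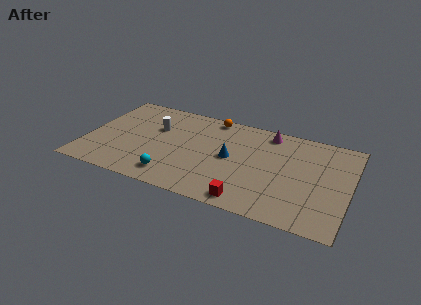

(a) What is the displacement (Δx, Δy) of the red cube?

(2.5, -1.1)

From the two frames, the red cube sits at roughly (7.6, 2.1) before and (10.1, 1.0) after.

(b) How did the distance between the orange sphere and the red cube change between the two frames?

+2.2

They were about 5.2 units apart before and 7.4 after — 2.2 units further apart.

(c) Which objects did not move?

the magenta cone and the white cylinder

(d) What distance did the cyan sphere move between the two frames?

2.2

From (4.6, 3.5) to (5.5, 1.5), the cyan sphere covered √(0.9² + 2.0²) ≈ 2.2 units.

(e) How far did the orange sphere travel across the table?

1.5

The orange sphere moved from about (5.9, 7.0) to (7.2, 7.8), a distance of √(1.3² + 0.8²) ≈ 1.5.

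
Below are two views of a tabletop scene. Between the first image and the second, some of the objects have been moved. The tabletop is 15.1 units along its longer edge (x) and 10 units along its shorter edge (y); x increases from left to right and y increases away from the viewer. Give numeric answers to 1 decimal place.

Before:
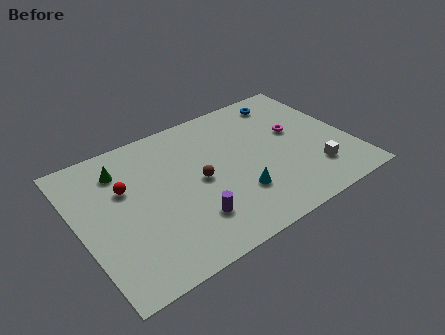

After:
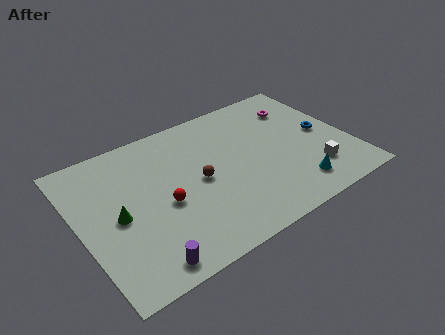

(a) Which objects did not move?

the white cube and the brown sphere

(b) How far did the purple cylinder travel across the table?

3.2

From (5.7, 2.5) to (2.8, 1.1), the purple cylinder covered √(2.9² + 1.4²) ≈ 3.2 units.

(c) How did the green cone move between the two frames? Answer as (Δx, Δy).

(-0.7, -3.1)

The green cone started near (2.7, 7.8) and ended near (2.0, 4.7).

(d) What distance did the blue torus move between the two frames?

3.8

From (12.3, 8.5) to (13.8, 5.0), the blue torus covered √(1.5² + 3.5²) ≈ 3.8 units.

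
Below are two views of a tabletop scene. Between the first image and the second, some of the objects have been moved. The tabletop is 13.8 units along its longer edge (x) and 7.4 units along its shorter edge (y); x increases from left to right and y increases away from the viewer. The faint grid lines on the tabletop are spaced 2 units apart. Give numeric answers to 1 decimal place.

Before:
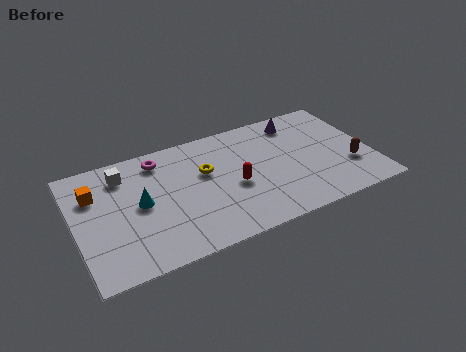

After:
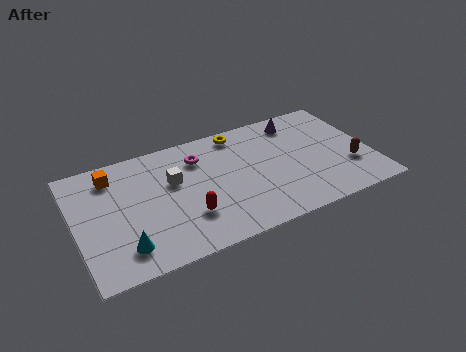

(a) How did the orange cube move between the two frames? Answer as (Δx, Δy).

(0.9, 0.8)

The orange cube was at about (1.0, 5.2) and moved to about (1.9, 6.0).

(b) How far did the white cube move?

2.6

The white cube moved from about (2.4, 5.9) to (4.6, 4.6), a distance of √(2.2² + 1.3²) ≈ 2.6.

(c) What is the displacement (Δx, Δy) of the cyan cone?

(-1.0, -2.3)

From the two frames, the cyan cone sits at roughly (3.0, 3.8) before and (2.0, 1.5) after.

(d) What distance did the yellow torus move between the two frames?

2.6

The yellow torus was near (6.1, 4.6) before and (7.9, 6.5) after, so it travelled √(1.8² + 1.9²) ≈ 2.6 units.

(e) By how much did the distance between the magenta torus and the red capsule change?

-0.9

They were about 4.4 units apart before and 3.5 after — 0.9 units closer together.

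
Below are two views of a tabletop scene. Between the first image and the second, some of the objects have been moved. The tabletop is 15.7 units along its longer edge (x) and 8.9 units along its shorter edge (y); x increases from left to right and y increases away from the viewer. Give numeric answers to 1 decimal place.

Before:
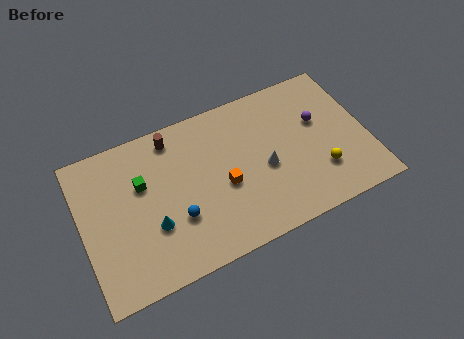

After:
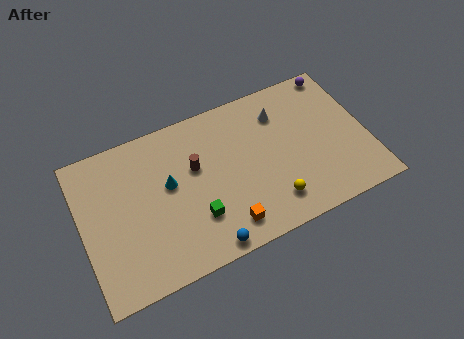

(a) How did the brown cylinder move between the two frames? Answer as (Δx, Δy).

(1.0, -2.2)

The brown cylinder started near (5.3, 7.7) and ended near (6.3, 5.5).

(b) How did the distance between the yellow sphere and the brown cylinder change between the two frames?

-3.9

The distance was about 9.2 in the first image and 5.3 in the second, so they moved 3.9 units closer together.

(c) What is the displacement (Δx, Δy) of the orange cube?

(-0.2, -2.3)

The orange cube started near (7.7, 3.8) and ended near (7.5, 1.5).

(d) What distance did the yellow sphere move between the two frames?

2.9

The yellow sphere moved from about (12.9, 2.5) to (10.1, 1.8), a distance of √(2.8² + 0.7²) ≈ 2.9.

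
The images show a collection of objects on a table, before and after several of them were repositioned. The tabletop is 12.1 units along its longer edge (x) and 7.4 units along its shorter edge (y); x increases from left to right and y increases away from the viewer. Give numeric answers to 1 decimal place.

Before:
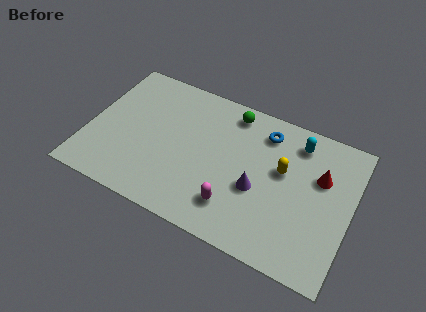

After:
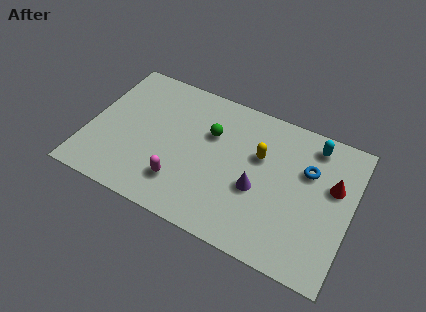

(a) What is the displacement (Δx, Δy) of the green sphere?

(-0.8, -1.5)

The green sphere was at about (6.3, 6.4) and moved to about (5.5, 4.9).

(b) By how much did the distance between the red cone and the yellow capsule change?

+1.7

The distance was about 1.7 in the first image and 3.4 in the second, so they moved 1.7 units further apart.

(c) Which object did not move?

the purple cone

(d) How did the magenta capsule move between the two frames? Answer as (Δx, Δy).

(-2.5, 0.1)

The magenta capsule was at about (7.0, 1.7) and moved to about (4.5, 1.8).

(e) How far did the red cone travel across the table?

0.6

The red cone was near (10.6, 4.8) before and (11.2, 4.6) after, so it travelled √(0.6² + 0.2²) ≈ 0.6 units.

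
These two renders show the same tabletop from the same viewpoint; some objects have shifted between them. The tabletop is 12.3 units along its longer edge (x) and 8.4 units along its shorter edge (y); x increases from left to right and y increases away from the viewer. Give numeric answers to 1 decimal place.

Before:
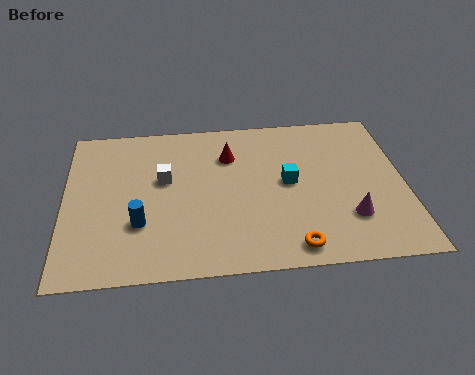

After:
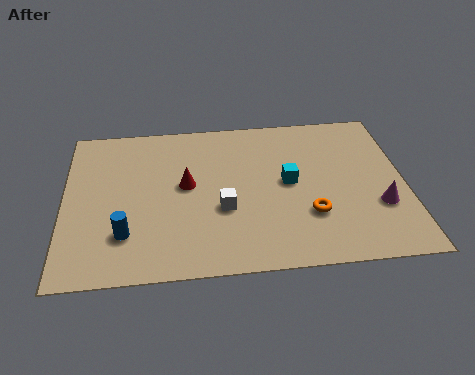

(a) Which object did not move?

the cyan cube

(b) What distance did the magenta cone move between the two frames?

1.2

From (10.2, 2.3) to (11.3, 2.8), the magenta cone covered √(1.1² + 0.5²) ≈ 1.2 units.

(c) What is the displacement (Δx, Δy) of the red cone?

(-1.6, -1.5)

From the two frames, the red cone sits at roughly (6.0, 6.1) before and (4.4, 4.6) after.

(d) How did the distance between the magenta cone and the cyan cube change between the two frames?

+0.6

Before: roughly 3.0 units apart; after: 3.6. That's 0.6 units further apart.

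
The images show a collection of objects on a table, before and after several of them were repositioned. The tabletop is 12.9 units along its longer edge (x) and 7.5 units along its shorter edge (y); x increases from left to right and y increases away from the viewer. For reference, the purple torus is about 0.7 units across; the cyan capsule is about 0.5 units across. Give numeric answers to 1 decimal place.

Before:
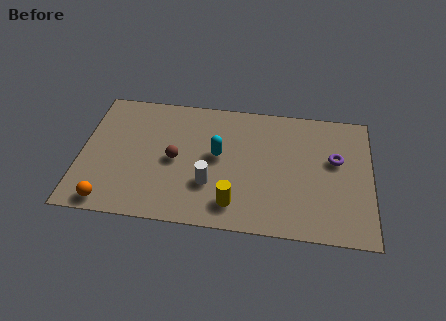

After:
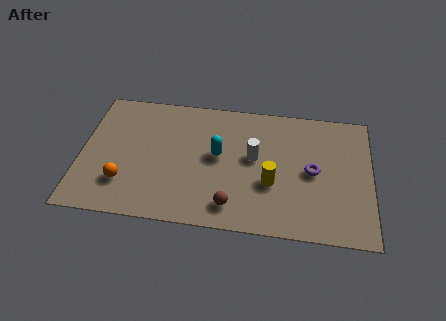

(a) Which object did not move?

the cyan capsule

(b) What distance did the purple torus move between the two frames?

1.3

The purple torus was near (11.3, 4.5) before and (10.3, 3.7) after, so it travelled √(1.0² + 0.8²) ≈ 1.3 units.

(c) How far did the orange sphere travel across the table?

1.3

The orange sphere moved from about (1.4, 0.8) to (2.0, 2.0), a distance of √(0.6² + 1.2²) ≈ 1.3.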